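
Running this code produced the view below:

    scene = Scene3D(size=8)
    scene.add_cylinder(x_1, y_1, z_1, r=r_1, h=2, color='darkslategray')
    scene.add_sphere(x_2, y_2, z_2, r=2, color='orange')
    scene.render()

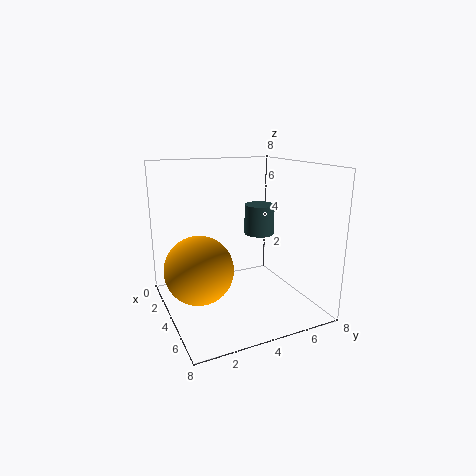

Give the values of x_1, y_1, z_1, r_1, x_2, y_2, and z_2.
x_1 = 1; y_1 = 7; z_1 = 3; r_1 = 1; x_2 = 3; y_2 = 2; z_2 = 2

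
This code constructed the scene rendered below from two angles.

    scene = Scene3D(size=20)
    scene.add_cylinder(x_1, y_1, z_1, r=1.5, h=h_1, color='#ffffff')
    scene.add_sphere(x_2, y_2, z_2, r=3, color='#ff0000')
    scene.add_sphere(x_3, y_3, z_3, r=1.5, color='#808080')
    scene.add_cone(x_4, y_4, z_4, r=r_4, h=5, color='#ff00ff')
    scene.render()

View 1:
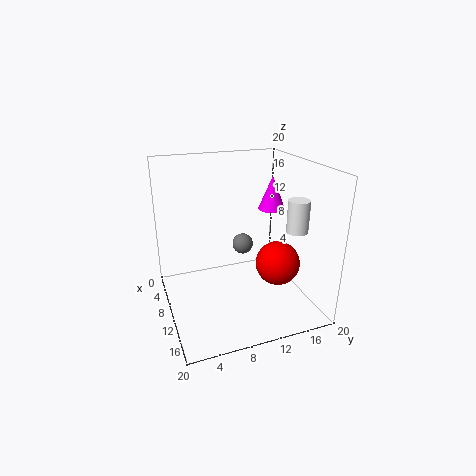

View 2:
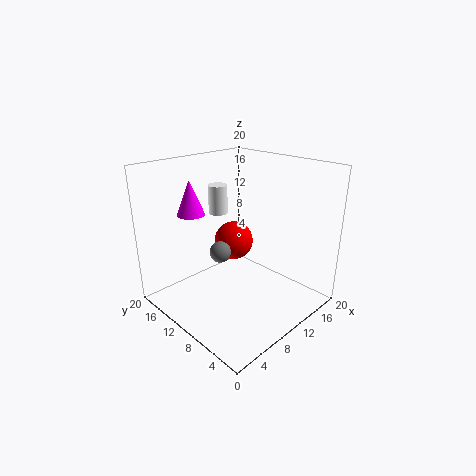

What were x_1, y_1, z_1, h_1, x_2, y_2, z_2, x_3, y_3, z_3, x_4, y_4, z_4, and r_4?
x_1 = 13
y_1 = 17.5
z_1 = 11
h_1 = 4.5
x_2 = 13.5
y_2 = 14.5
z_2 = 7
x_3 = 8
y_3 = 11.5
z_3 = 8
x_4 = 7
y_4 = 16.5
z_4 = 12.5
r_4 = 2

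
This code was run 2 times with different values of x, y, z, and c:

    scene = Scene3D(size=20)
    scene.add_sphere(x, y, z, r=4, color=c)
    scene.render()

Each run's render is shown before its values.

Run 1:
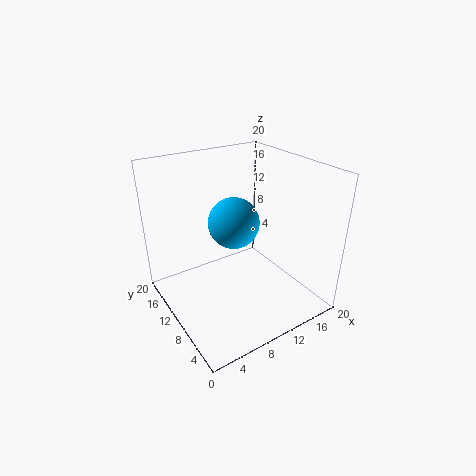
x = 12.5; y = 15; z = 9.5; c = 'deepskyblue'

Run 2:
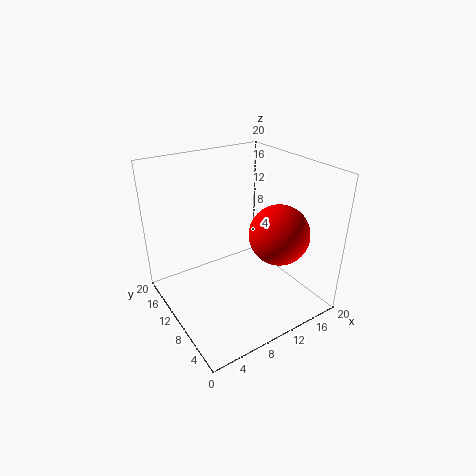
x = 13.5; y = 5.5; z = 11.5; c = 'red'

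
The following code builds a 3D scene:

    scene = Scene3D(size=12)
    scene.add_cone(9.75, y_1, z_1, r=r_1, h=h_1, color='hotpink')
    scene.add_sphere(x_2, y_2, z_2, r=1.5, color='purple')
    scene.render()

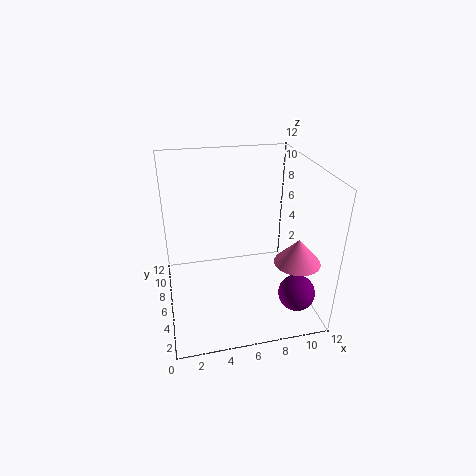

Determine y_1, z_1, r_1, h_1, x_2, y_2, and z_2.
y_1 = 2.25; z_1 = 5.5; r_1 = 1.75; h_1 = 2; x_2 = 10.25; y_2 = 2.75; z_2 = 2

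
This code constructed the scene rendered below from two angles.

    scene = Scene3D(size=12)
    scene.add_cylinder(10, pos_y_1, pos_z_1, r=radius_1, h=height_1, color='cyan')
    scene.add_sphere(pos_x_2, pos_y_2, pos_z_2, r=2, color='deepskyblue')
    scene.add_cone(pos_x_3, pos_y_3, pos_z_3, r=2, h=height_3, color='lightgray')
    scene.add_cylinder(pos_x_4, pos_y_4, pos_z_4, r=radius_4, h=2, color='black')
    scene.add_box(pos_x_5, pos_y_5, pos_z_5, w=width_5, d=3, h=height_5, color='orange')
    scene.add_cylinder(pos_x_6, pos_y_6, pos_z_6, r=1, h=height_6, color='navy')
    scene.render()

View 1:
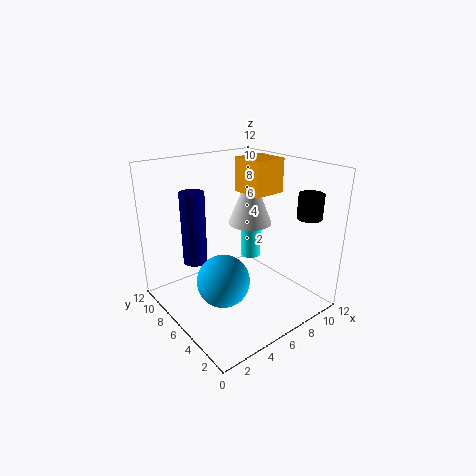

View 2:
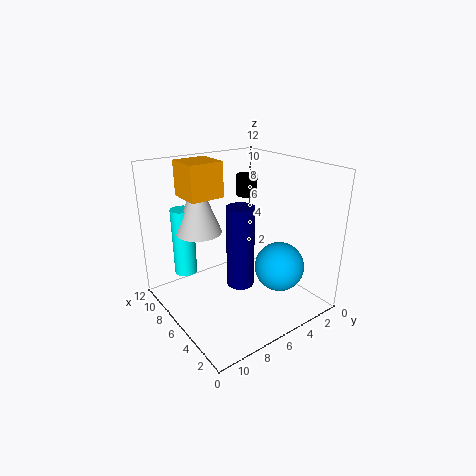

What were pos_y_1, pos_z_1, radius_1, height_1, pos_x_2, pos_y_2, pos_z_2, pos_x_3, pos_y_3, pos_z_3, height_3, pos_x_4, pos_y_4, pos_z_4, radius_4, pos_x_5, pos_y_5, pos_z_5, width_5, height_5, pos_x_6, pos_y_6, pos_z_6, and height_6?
pos_y_1 = 9; pos_z_1 = 2; radius_1 = 1; height_1 = 6; pos_x_2 = 3; pos_y_2 = 4; pos_z_2 = 4; pos_x_3 = 9; pos_y_3 = 8; pos_z_3 = 6; height_3 = 5; pos_x_4 = 10; pos_y_4 = 2; pos_z_4 = 8; radius_4 = 1; pos_x_5 = 8; pos_y_5 = 6; pos_z_5 = 9; width_5 = 3; height_5 = 3; pos_x_6 = 3; pos_y_6 = 8; pos_z_6 = 4; height_6 = 6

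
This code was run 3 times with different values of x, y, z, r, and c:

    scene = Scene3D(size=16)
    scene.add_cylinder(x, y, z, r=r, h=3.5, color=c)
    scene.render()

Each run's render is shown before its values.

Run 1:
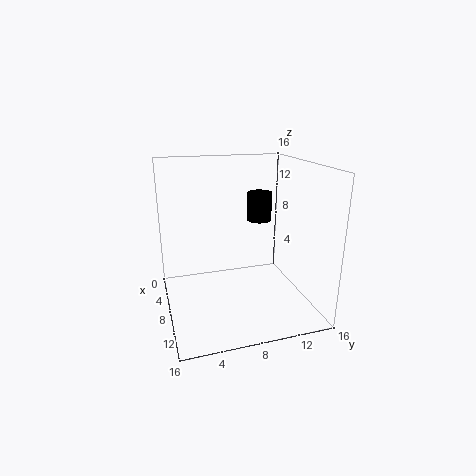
x = 4; y = 12; z = 8.5; r = 1.5; c = 'black'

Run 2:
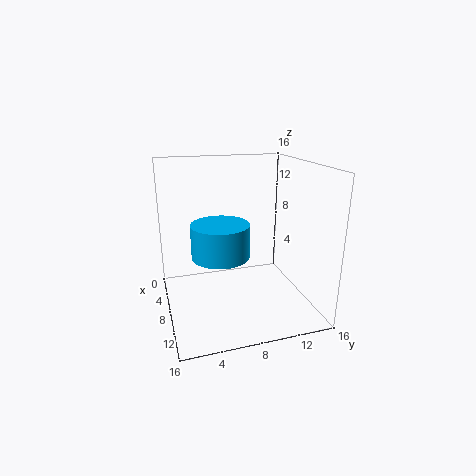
x = 10; y = 5.5; z = 7; r = 3; c = 'deepskyblue'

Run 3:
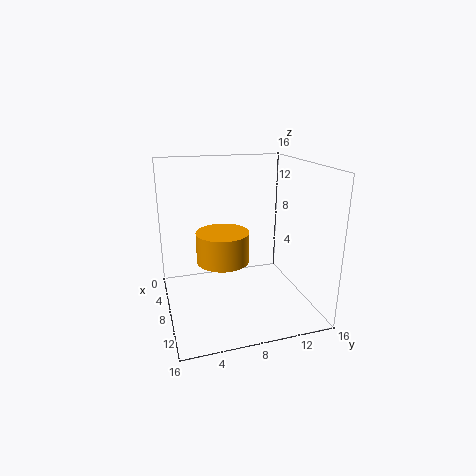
x = 7; y = 6.5; z = 5; r = 3; c = 'orange'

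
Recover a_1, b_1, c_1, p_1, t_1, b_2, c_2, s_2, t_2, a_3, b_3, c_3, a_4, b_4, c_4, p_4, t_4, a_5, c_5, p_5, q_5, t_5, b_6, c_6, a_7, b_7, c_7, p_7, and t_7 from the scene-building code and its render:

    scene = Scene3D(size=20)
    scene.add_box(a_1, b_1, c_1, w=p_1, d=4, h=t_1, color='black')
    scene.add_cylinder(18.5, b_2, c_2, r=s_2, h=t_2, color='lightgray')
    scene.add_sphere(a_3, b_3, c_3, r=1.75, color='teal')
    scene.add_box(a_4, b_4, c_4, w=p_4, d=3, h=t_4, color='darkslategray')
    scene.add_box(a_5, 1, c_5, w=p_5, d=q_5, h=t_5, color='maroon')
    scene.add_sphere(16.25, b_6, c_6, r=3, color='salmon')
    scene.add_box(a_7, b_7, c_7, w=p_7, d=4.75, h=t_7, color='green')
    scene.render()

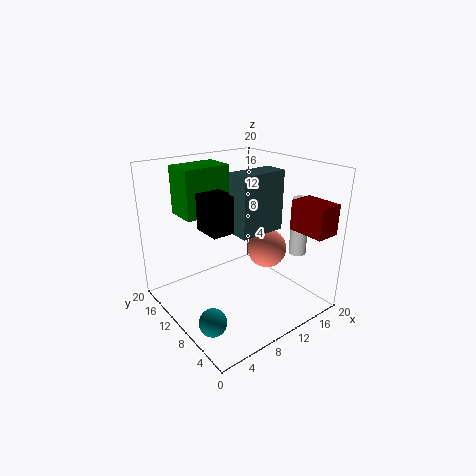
a_1 = 4.5, b_1 = 7.5, c_1 = 12.25, p_1 = 3.5, t_1 = 4.75, b_2 = 6.5, c_2 = 6.5, s_2 = 1.25, t_2 = 8.5, a_3 = 2.25, b_3 = 5, c_3 = 2.5, a_4 = 7.5, b_4 = 5.5, c_4 = 12, p_4 = 6.25, t_4 = 7.75, a_5 = 16.25, c_5 = 11, p_5 = 3.5, q_5 = 5.25, t_5 = 4.25, b_6 = 10.75, c_6 = 6.25, a_7 = 4.75, b_7 = 14.25, c_7 = 12.25, p_7 = 7, t_7 = 7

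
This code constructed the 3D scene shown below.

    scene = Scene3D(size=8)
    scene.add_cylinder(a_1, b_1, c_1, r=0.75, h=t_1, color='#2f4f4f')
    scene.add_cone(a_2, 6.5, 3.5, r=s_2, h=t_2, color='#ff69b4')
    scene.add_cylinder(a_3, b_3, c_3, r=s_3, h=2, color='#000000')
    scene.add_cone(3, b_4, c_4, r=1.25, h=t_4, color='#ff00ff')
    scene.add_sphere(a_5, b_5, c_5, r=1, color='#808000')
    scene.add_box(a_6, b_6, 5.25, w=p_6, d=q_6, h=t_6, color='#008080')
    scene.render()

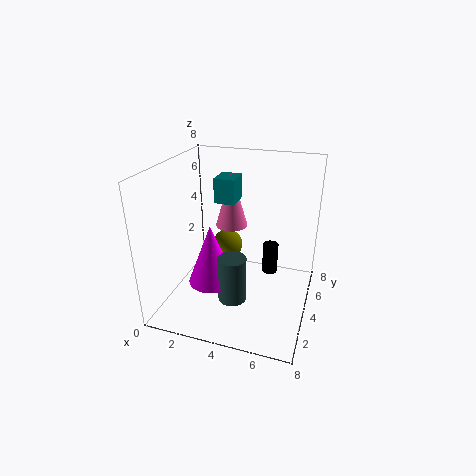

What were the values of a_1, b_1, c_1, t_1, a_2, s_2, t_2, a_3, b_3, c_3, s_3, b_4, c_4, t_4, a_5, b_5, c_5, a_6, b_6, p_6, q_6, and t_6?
a_1 = 4.25
b_1 = 2.25
c_1 = 1.25
t_1 = 2.5
a_2 = 2.75
s_2 = 1
t_2 = 3.5
a_3 = 5.25
b_3 = 7
c_3 = 0.25
s_3 = 0.5
b_4 = 2.5
c_4 = 2
t_4 = 3.25
a_5 = 2.25
b_5 = 7
c_5 = 1.75
a_6 = 2
b_6 = 5.5
p_6 = 1.25
q_6 = 1.5
t_6 = 1.5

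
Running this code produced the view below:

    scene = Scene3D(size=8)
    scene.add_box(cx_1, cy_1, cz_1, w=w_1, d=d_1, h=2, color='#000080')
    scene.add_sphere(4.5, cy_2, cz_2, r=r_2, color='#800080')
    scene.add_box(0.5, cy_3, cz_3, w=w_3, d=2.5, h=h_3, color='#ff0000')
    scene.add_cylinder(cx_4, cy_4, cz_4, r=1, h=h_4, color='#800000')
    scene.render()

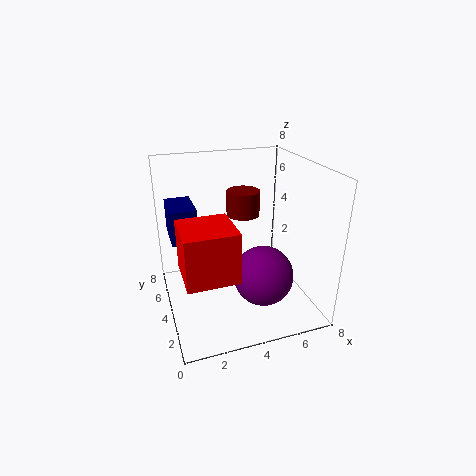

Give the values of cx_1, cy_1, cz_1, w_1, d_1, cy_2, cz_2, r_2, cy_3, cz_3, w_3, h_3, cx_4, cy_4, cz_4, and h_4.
cx_1 = 0.5; cy_1 = 5; cz_1 = 3.5; w_1 = 1.5; d_1 = 2.5; cy_2 = 1.5; cz_2 = 3; r_2 = 1.5; cy_3 = 0.5; cz_3 = 3.5; w_3 = 2.5; h_3 = 2.5; cx_4 = 5; cy_4 = 6; cz_4 = 4.5; h_4 = 1.5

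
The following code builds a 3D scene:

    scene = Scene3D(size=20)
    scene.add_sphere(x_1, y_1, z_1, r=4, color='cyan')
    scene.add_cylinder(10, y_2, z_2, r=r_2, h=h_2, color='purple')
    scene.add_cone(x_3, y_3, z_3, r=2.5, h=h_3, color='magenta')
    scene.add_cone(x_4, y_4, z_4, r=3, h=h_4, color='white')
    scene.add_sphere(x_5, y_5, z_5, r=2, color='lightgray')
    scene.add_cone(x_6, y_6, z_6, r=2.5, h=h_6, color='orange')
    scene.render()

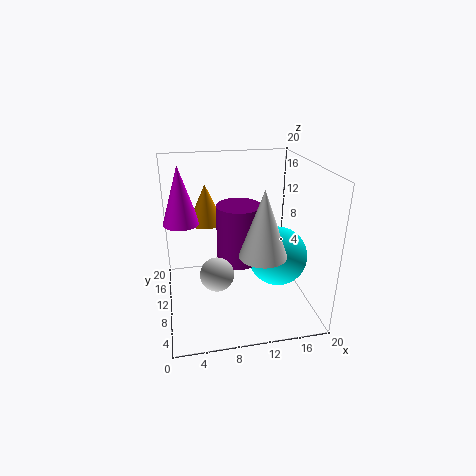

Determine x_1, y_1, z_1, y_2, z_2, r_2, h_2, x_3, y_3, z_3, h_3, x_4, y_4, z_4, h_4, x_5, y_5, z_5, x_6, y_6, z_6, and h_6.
x_1 = 15; y_1 = 7.5; z_1 = 8; y_2 = 9.5; z_2 = 7; r_2 = 3; h_2 = 8; x_3 = 2.5; y_3 = 12; z_3 = 12; h_3 = 8; x_4 = 12; y_4 = 4.5; z_4 = 10; h_4 = 8.5; x_5 = 6; y_5 = 3; z_5 = 9; x_6 = 6; y_6 = 13; z_6 = 11.5; h_6 = 5.5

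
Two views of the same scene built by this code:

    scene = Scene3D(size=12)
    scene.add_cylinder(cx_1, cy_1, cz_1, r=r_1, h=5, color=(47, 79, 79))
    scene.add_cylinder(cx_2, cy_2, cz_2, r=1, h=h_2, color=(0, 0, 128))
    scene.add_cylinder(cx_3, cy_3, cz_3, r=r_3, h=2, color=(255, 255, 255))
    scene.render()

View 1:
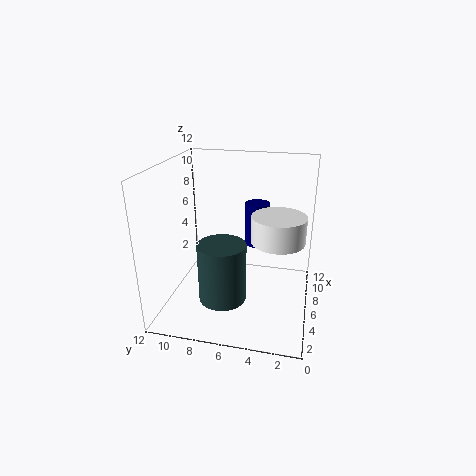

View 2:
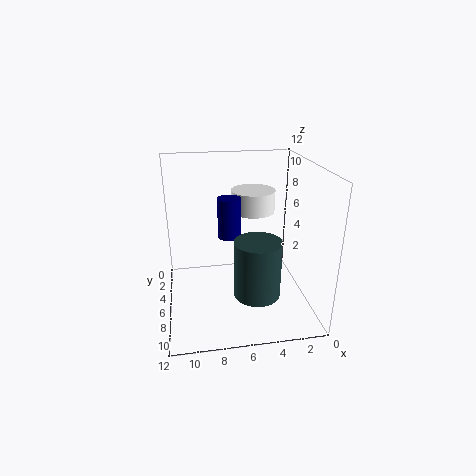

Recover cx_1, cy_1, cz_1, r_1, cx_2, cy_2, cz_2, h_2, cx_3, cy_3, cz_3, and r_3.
cx_1 = 4.5; cy_1 = 7; cz_1 = 1; r_1 = 2; cx_2 = 6.5; cy_2 = 4.5; cz_2 = 5.5; h_2 = 3.5; cx_3 = 4; cy_3 = 2.5; cz_3 = 7; r_3 = 2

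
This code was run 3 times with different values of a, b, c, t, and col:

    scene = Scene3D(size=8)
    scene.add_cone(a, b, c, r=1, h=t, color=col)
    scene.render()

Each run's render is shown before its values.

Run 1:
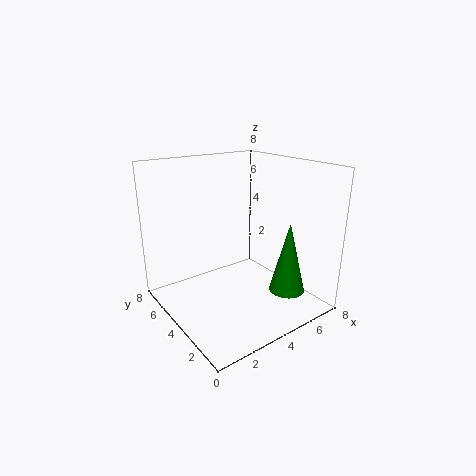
a = 6, b = 2, c = 1, t = 4, col = 'green'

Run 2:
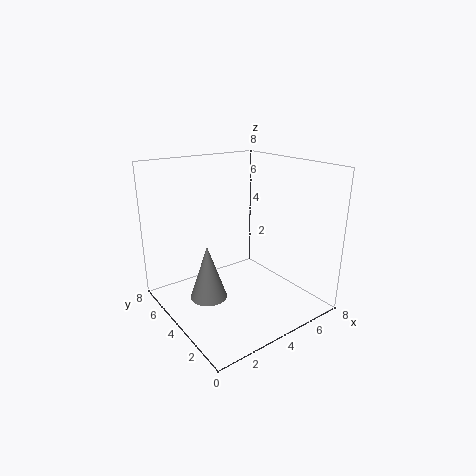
a = 2, b = 4, c = 1, t = 3, col = 'gray'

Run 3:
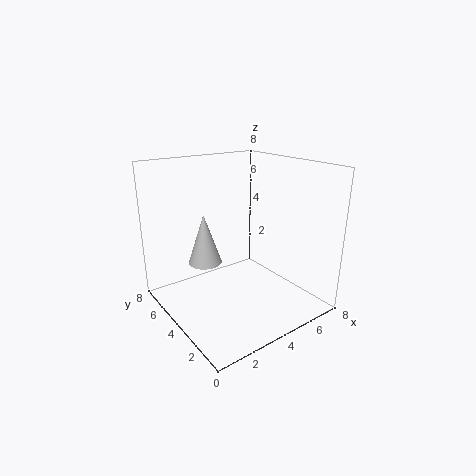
a = 3, b = 6, c = 2, t = 3, col = 'lightgray'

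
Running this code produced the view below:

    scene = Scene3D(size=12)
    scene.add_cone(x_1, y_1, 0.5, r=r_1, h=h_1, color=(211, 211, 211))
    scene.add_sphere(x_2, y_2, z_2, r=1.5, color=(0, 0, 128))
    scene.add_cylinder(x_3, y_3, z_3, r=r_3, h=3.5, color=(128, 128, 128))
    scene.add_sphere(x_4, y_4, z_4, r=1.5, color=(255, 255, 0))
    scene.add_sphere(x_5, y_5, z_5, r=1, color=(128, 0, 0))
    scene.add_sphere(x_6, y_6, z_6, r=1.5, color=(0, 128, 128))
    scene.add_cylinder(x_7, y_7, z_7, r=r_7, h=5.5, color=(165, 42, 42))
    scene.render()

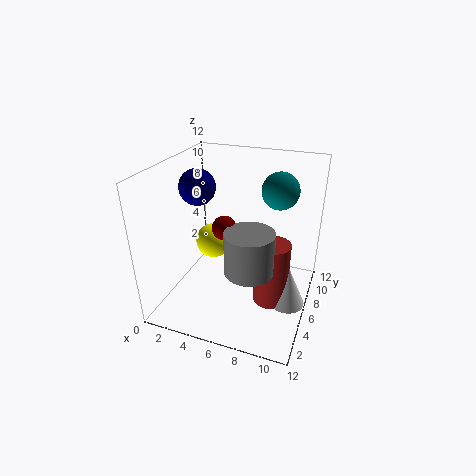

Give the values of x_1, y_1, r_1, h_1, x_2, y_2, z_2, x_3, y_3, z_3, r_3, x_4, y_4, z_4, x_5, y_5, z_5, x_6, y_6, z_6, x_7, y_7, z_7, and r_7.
x_1 = 10.5; y_1 = 6; r_1 = 1.5; h_1 = 3.5; x_2 = 2.5; y_2 = 6; z_2 = 10; x_3 = 7.5; y_3 = 4.5; z_3 = 4; r_3 = 2; x_4 = 3.5; y_4 = 6.5; z_4 = 5; x_5 = 5; y_5 = 5.5; z_5 = 7; x_6 = 9; y_6 = 7.5; z_6 = 10; x_7 = 9; y_7 = 6; z_7 = 0.5; r_7 = 1.5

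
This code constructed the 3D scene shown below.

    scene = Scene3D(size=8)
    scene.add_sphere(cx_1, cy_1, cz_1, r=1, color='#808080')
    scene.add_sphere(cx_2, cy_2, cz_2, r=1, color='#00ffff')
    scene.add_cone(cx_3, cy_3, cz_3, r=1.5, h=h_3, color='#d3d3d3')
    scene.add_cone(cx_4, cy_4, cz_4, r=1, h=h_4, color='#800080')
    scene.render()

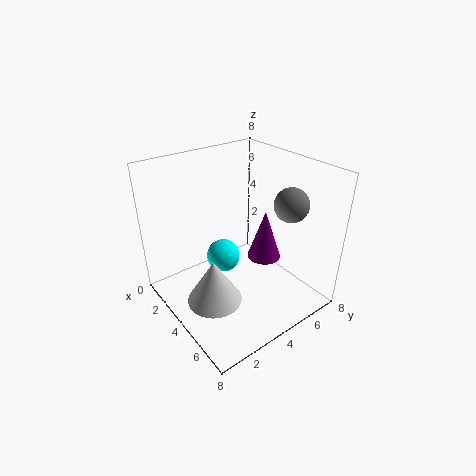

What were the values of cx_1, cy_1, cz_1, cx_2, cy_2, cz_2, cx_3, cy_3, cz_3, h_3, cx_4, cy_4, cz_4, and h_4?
cx_1 = 5; cy_1 = 7; cz_1 = 5.5; cx_2 = 2.5; cy_2 = 4; cz_2 = 2; cx_3 = 4.5; cy_3 = 2; cz_3 = 1; h_3 = 2.5; cx_4 = 4; cy_4 = 6; cz_4 = 2; h_4 = 3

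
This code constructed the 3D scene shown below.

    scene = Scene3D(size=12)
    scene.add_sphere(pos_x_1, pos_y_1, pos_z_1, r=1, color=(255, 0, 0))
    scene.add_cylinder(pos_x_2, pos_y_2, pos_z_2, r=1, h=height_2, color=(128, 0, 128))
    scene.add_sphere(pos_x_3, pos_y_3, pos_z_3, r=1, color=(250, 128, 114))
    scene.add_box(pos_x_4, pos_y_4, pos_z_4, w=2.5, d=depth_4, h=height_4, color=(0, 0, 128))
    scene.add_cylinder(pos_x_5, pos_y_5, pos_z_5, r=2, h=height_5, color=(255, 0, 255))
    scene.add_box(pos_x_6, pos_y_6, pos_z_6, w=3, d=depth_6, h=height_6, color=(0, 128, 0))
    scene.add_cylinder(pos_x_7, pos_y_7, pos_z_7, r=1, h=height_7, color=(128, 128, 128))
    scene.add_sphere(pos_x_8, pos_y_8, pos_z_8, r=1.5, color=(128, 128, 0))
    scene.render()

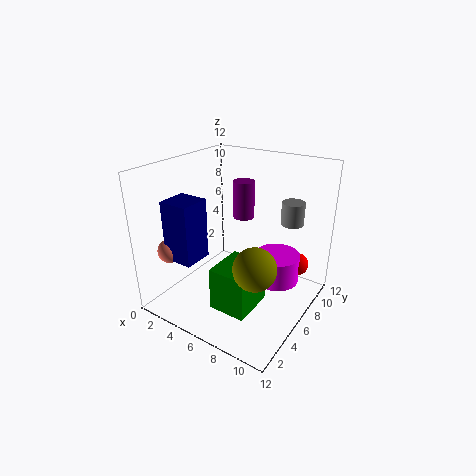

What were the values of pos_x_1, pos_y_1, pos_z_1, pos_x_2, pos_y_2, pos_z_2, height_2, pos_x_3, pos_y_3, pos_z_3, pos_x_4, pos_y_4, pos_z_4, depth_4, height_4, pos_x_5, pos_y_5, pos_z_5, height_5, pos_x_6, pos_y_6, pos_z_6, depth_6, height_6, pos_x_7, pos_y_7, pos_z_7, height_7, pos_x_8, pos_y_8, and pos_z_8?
pos_x_1 = 10
pos_y_1 = 9.5
pos_z_1 = 3
pos_x_2 = 4
pos_y_2 = 10
pos_z_2 = 6
height_2 = 3.5
pos_x_3 = 1.5
pos_y_3 = 2.5
pos_z_3 = 5
pos_x_4 = 1.5
pos_y_4 = 2
pos_z_4 = 4.5
depth_4 = 2.5
height_4 = 5
pos_x_5 = 8.5
pos_y_5 = 8.5
pos_z_5 = 1.5
height_5 = 2.5
pos_x_6 = 6
pos_y_6 = 2
pos_z_6 = 1.5
depth_6 = 3.5
height_6 = 3.5
pos_x_7 = 9
pos_y_7 = 10
pos_z_7 = 6.5
height_7 = 2
pos_x_8 = 10
pos_y_8 = 2
pos_z_8 = 6.5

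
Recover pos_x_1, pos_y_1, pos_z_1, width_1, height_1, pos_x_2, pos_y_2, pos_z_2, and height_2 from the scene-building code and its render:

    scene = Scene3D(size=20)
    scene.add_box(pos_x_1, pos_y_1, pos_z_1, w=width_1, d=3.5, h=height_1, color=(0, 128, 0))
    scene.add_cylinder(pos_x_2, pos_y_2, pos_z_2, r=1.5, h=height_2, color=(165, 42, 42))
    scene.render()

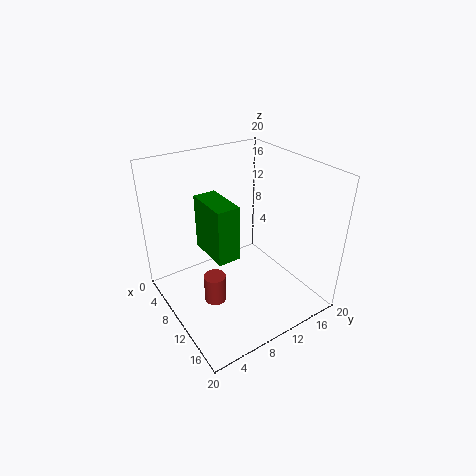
pos_x_1 = 2; pos_y_1 = 7.5; pos_z_1 = 5.5; width_1 = 7; height_1 = 8.5; pos_x_2 = 11; pos_y_2 = 5.5; pos_z_2 = 2; height_2 = 4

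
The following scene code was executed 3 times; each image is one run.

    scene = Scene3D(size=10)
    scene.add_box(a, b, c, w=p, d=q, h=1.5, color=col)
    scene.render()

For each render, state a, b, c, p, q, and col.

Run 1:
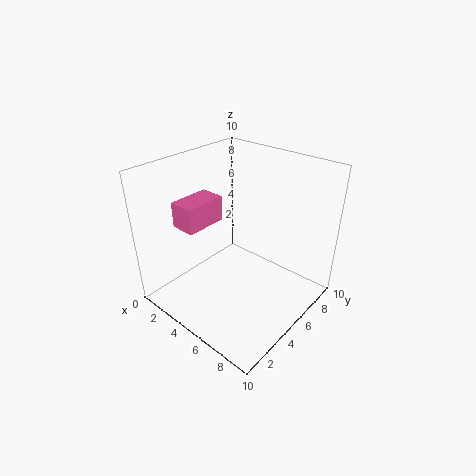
a = 4
b = 0.5
c = 7.5
p = 1.5
q = 2.5
col = 'hotpink'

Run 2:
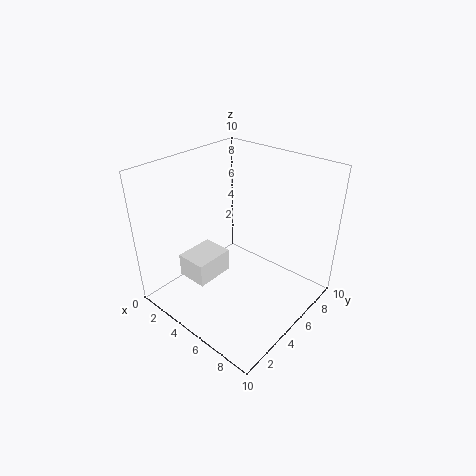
a = 3.5
b = 1
c = 3.5
p = 2
q = 2.5
col = 'white'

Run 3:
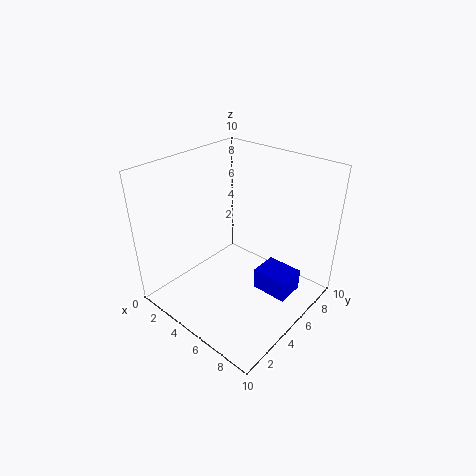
a = 6.5
b = 5
c = 1.5
p = 2.5
q = 2
col = 'blue'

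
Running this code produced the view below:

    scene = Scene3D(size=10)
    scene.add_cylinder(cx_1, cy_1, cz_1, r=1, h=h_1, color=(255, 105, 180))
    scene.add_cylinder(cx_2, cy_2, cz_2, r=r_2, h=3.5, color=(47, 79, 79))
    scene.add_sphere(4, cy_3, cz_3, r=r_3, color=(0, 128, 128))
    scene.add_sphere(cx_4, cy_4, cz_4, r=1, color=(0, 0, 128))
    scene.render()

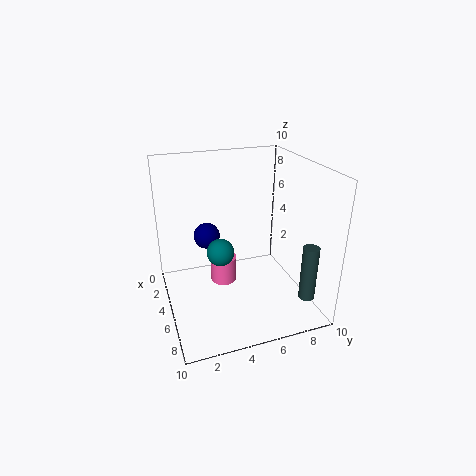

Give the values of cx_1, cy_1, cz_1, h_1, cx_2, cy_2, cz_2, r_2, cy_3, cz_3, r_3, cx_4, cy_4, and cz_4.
cx_1 = 3, cy_1 = 4.5, cz_1 = 0.5, h_1 = 2, cx_2 = 9.5, cy_2 = 8, cz_2 = 2.5, r_2 = 0.5, cy_3 = 4, cz_3 = 3.5, r_3 = 1, cx_4 = 2, cy_4 = 3.5, cz_4 = 4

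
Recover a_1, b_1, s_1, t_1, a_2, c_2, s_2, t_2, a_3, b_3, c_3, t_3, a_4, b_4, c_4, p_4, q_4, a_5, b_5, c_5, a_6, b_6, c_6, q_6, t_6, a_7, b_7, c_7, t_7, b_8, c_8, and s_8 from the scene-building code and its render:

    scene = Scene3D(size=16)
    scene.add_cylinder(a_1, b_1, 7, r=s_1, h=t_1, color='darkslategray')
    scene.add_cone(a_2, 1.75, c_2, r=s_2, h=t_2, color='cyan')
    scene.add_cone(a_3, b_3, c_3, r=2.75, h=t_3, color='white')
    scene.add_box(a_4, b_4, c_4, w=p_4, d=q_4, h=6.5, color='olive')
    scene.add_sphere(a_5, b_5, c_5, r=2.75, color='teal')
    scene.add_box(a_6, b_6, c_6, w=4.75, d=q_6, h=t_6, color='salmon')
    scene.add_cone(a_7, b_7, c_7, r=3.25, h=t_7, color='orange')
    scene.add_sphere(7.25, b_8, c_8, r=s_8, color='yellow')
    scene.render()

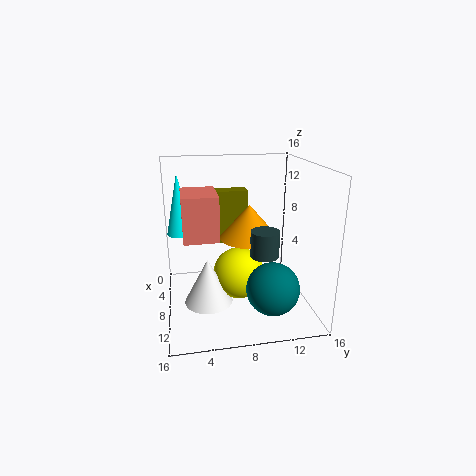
a_1 = 11; b_1 = 10.25; s_1 = 1.5; t_1 = 2.75; a_2 = 4.75; c_2 = 7.75; s_2 = 1.5; t_2 = 7; a_3 = 8.25; b_3 = 4.5; c_3 = 0.5; t_3 = 5.25; a_4 = 1.75; b_4 = 5; c_4 = 5.75; p_4 = 2; q_4 = 5; a_5 = 12.75; b_5 = 10.75; c_5 = 4; a_6 = 7.25; b_6 = 2; c_6 = 9.25; q_6 = 3.5; t_6 = 4.5; a_7 = 8; b_7 = 9.25; c_7 = 8; t_7 = 3.75; b_8 = 8.25; c_8 = 3.25; s_8 = 3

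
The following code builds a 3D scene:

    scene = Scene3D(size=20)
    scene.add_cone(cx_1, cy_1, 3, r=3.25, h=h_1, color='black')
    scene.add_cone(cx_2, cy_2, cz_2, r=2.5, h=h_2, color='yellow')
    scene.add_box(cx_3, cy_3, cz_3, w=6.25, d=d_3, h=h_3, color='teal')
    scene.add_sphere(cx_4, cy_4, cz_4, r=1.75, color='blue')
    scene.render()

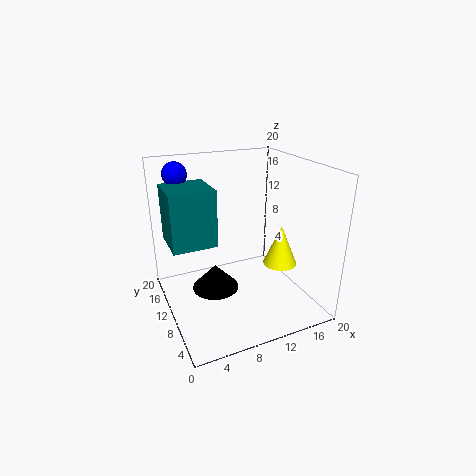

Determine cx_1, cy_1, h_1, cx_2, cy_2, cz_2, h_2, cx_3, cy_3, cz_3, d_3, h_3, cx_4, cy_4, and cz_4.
cx_1 = 6.5, cy_1 = 10, h_1 = 3.5, cx_2 = 16.75, cy_2 = 9.5, cz_2 = 4.75, h_2 = 6, cx_3 = 1, cy_3 = 10.5, cz_3 = 9, d_3 = 6.25, h_3 = 8, cx_4 = 3.5, cy_4 = 17, cz_4 = 18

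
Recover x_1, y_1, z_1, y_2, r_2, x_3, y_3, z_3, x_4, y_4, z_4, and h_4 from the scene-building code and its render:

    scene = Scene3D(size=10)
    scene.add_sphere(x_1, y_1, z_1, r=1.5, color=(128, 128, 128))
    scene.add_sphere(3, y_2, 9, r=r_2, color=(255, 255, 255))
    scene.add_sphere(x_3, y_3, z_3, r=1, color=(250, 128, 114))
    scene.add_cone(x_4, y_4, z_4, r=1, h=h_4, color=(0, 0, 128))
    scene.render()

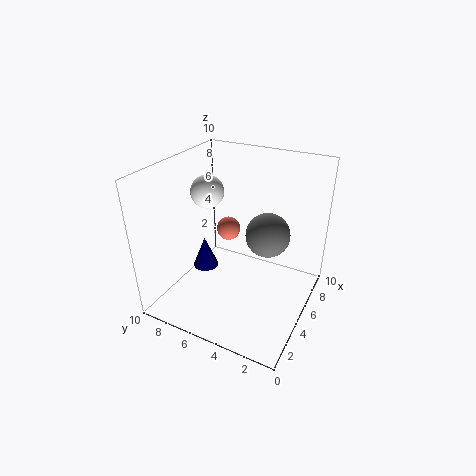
x_1 = 5.5
y_1 = 3
z_1 = 5.5
y_2 = 6
r_2 = 1
x_3 = 9
y_3 = 8
z_3 = 3
x_4 = 6
y_4 = 8.5
z_4 = 1
h_4 = 2.5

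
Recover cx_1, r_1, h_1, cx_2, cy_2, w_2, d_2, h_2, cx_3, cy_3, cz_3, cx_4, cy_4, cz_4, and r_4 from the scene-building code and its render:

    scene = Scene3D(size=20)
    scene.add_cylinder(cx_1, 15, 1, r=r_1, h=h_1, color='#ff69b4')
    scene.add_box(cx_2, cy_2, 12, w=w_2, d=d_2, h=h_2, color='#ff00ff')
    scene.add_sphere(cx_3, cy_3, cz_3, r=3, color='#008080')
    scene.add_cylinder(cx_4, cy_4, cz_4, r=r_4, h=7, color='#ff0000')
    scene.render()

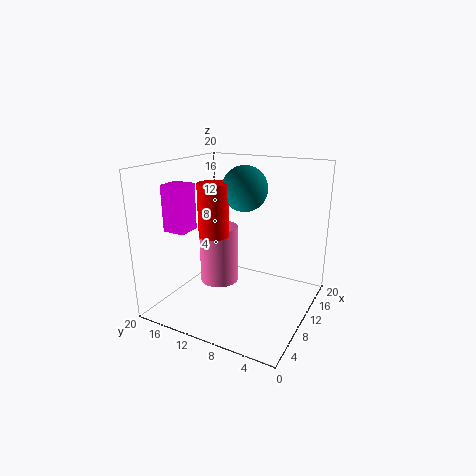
cx_1 = 13; r_1 = 3; h_1 = 9; cx_2 = 3; cy_2 = 14; w_2 = 3; d_2 = 3; h_2 = 6; cx_3 = 10; cy_3 = 9; cz_3 = 17; cx_4 = 7; cy_4 = 12; cz_4 = 11; r_4 = 2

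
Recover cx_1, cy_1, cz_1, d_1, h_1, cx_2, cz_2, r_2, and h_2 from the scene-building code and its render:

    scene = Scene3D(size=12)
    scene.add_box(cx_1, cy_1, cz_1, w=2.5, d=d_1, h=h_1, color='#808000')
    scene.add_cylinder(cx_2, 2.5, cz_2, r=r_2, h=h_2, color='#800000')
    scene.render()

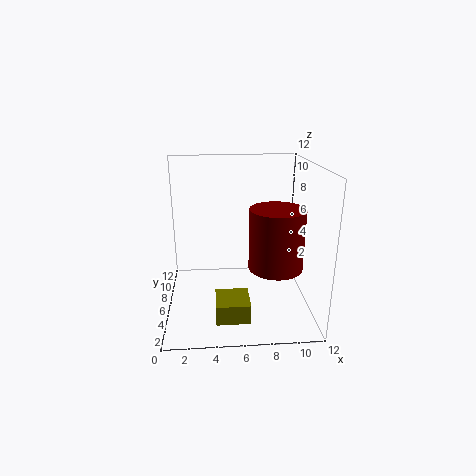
cx_1 = 4, cy_1 = 0.5, cz_1 = 1.5, d_1 = 2.5, h_1 = 1.5, cx_2 = 8.5, cz_2 = 5, r_2 = 2, h_2 = 4.5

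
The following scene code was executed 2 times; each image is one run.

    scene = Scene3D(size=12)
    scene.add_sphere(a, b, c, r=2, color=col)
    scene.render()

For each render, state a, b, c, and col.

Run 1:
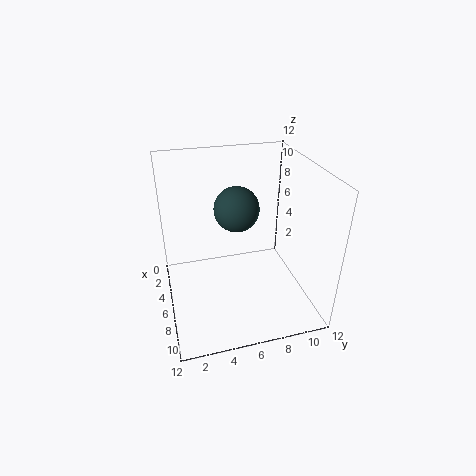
a = 3.75, b = 6.5, c = 7.5, col = 'darkslategray'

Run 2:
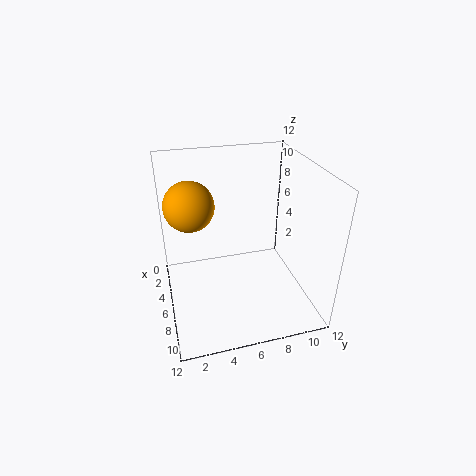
a = 5.25, b = 2.25, c = 9, col = 'orange'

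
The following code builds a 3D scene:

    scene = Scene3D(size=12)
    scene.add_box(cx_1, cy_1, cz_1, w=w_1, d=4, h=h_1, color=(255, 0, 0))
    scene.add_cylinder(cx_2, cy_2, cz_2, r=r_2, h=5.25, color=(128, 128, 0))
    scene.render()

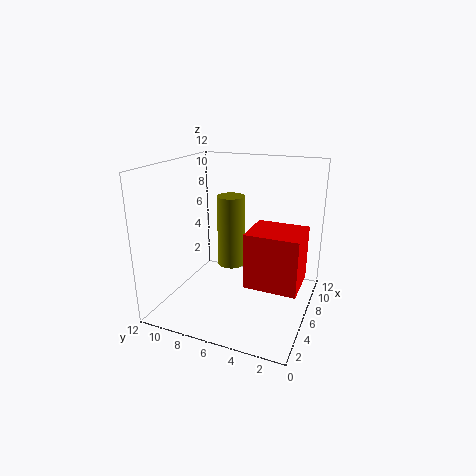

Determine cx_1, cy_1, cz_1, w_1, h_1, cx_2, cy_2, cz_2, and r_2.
cx_1 = 2.75, cy_1 = 0.25, cz_1 = 3.5, w_1 = 3.5, h_1 = 4.25, cx_2 = 3.5, cy_2 = 5.5, cz_2 = 5, r_2 = 1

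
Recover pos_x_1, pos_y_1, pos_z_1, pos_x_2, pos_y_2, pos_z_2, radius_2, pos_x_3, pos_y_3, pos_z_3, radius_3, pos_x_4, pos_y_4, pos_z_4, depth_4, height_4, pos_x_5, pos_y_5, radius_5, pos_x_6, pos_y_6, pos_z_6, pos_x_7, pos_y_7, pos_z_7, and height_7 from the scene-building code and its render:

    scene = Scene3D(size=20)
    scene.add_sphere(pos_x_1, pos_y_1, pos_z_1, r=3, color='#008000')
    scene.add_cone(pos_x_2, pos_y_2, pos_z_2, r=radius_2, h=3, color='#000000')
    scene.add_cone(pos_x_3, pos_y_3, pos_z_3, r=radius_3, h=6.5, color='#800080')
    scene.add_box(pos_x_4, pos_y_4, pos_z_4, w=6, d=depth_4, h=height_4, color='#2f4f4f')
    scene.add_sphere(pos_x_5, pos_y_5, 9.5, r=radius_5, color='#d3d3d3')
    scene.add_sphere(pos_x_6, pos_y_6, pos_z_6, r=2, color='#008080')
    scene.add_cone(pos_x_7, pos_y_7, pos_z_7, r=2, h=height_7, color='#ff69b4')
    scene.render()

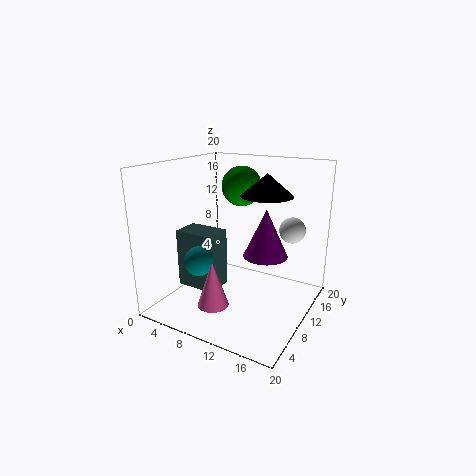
pos_x_1 = 7.5, pos_y_1 = 15.5, pos_z_1 = 16, pos_x_2 = 13.5, pos_y_2 = 11.5, pos_z_2 = 16, radius_2 = 3.5, pos_x_3 = 14, pos_y_3 = 10.5, pos_z_3 = 8, radius_3 = 3, pos_x_4 = 1.5, pos_y_4 = 7, pos_z_4 = 2, depth_4 = 4, height_4 = 8.5, pos_x_5 = 15, pos_y_5 = 18, radius_5 = 2, pos_x_6 = 6.5, pos_y_6 = 5.5, pos_z_6 = 7.5, pos_x_7 = 10, pos_y_7 = 3.5, pos_z_7 = 3, height_7 = 6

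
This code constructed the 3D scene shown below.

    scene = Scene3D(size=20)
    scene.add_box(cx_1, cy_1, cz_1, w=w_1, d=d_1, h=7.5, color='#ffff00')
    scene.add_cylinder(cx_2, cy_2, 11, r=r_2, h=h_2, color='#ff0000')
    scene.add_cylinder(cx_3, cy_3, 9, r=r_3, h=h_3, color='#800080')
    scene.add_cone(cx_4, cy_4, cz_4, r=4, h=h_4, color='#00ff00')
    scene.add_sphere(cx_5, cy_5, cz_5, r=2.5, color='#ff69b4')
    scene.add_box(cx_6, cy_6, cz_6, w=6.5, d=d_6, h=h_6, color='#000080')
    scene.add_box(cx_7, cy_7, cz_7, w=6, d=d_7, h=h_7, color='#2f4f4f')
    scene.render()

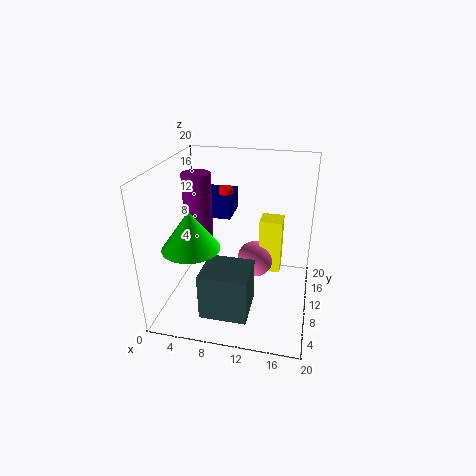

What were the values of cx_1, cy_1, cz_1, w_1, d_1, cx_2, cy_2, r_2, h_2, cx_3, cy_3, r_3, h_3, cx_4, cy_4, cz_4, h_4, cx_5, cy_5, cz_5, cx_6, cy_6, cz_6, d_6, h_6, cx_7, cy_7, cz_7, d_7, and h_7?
cx_1 = 13
cy_1 = 9.5
cz_1 = 5.5
w_1 = 3
d_1 = 3
cx_2 = 7
cy_2 = 15
r_2 = 1
h_2 = 4.5
cx_3 = 4
cy_3 = 11
r_3 = 2
h_3 = 9.5
cx_4 = 4
cy_4 = 7.5
cz_4 = 9
h_4 = 5.5
cx_5 = 12.5
cy_5 = 10
cz_5 = 7
cx_6 = 1.5
cy_6 = 13.5
cz_6 = 11
d_6 = 5
h_6 = 3.5
cx_7 = 7
cy_7 = 1
cz_7 = 3
d_7 = 5.5
h_7 = 6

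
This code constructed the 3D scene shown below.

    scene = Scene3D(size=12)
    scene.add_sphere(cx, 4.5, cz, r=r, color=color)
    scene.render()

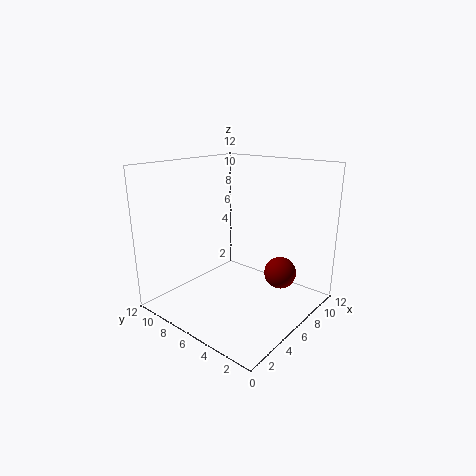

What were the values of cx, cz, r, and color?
cx = 10.5
cz = 1.5
r = 1.5
color = 'maroon'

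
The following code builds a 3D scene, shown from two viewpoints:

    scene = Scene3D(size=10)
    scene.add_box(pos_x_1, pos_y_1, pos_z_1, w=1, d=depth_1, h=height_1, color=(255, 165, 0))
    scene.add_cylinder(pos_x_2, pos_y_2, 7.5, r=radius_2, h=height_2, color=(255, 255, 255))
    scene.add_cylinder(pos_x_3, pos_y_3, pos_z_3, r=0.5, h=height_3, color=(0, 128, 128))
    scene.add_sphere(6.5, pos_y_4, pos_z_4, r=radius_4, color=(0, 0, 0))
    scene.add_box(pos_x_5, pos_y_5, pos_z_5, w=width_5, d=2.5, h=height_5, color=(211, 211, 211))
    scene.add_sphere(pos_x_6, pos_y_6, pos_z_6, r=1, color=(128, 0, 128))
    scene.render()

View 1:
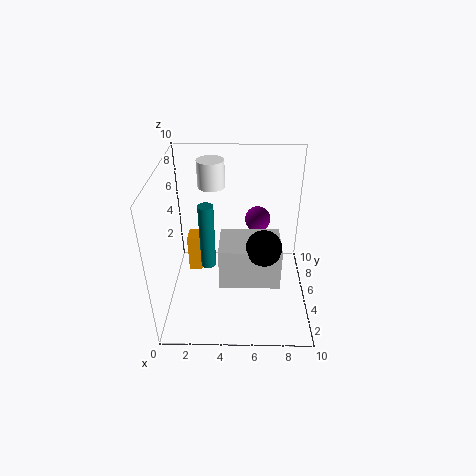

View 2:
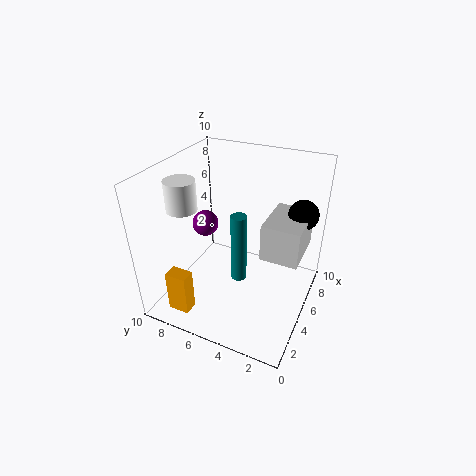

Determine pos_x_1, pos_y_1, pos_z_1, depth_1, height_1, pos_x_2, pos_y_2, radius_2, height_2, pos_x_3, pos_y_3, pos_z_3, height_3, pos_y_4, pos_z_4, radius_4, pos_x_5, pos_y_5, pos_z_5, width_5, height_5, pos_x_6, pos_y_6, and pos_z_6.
pos_x_1 = 1; pos_y_1 = 7; pos_z_1 = 0.5; depth_1 = 1.5; height_1 = 3; pos_x_2 = 3; pos_y_2 = 8; radius_2 = 1; height_2 = 2; pos_x_3 = 3; pos_y_3 = 4; pos_z_3 = 3.5; height_3 = 4.5; pos_y_4 = 1; pos_z_4 = 7; radius_4 = 1; pos_x_5 = 4; pos_y_5 = 0.5; pos_z_5 = 4.5; width_5 = 3.5; height_5 = 2.5; pos_x_6 = 6.5; pos_y_6 = 8.5; pos_z_6 = 4.5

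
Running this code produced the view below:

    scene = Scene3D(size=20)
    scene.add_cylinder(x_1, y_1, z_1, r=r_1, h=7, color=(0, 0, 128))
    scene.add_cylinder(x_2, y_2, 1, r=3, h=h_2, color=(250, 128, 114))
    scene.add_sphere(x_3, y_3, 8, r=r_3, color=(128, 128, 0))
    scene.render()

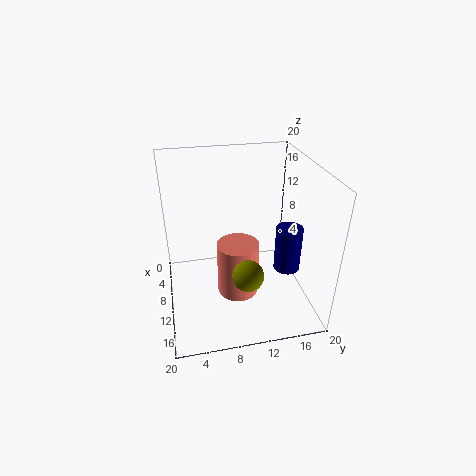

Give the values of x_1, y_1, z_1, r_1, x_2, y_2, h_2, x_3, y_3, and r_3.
x_1 = 9
y_1 = 18
z_1 = 3
r_1 = 2
x_2 = 10
y_2 = 10
h_2 = 8
x_3 = 16
y_3 = 10
r_3 = 2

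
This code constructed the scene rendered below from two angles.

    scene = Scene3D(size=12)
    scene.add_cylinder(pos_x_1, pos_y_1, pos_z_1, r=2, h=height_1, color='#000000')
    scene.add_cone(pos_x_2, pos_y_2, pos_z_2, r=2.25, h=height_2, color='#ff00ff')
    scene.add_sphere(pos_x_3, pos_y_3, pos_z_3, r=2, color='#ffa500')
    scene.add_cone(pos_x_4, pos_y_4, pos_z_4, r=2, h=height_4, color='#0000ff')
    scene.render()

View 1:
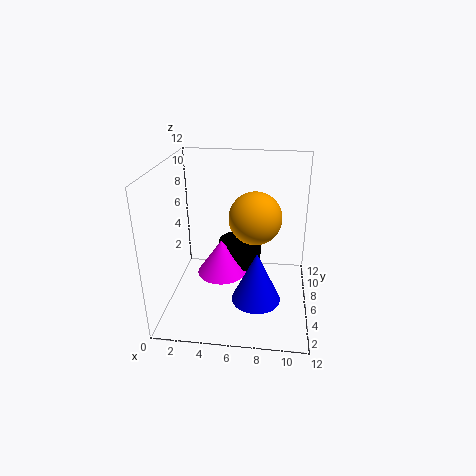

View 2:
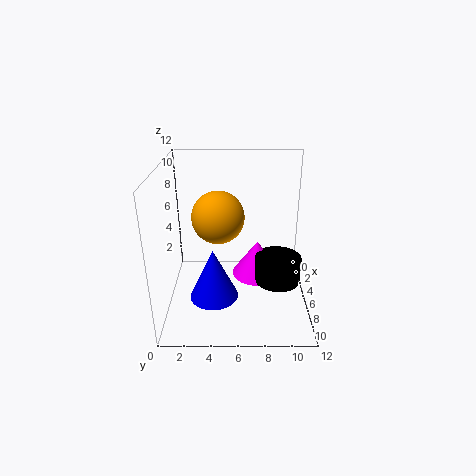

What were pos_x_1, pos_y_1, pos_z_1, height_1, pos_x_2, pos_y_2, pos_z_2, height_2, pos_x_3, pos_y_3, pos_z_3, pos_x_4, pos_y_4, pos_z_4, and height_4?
pos_x_1 = 5.75; pos_y_1 = 9.5; pos_z_1 = 1.75; height_1 = 2.25; pos_x_2 = 4.25; pos_y_2 = 7.75; pos_z_2 = 1.5; height_2 = 3.25; pos_x_3 = 7.5; pos_y_3 = 4.5; pos_z_3 = 8.5; pos_x_4 = 7.75; pos_y_4 = 4; pos_z_4 = 1.5; height_4 = 4.25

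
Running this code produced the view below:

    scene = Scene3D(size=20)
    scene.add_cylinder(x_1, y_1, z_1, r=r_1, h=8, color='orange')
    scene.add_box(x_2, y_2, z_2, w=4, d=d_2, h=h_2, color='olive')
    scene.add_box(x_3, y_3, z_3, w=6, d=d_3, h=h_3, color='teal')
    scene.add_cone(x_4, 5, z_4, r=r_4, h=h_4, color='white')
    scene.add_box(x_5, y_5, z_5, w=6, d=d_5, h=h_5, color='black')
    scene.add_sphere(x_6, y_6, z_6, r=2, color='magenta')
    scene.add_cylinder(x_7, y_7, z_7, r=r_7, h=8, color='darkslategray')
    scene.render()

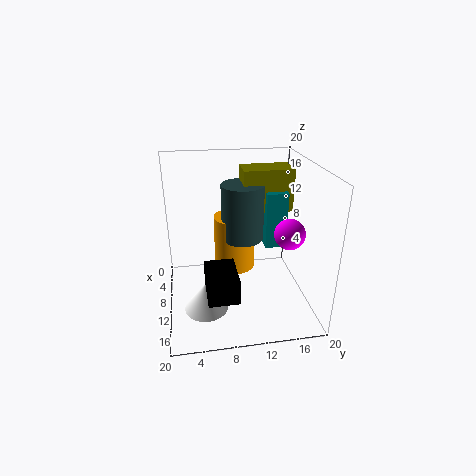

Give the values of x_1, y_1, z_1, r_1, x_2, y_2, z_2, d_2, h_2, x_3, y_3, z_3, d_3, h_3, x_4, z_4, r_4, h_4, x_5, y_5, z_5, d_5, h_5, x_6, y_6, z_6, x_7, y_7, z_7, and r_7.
x_1 = 7
y_1 = 10
z_1 = 4
r_1 = 3
x_2 = 5
y_2 = 11
z_2 = 13
d_2 = 7
h_2 = 6
x_3 = 4
y_3 = 14
z_3 = 8
d_3 = 3
h_3 = 8
x_4 = 13
z_4 = 1
r_4 = 3
h_4 = 4
x_5 = 12
y_5 = 5
z_5 = 5
d_5 = 4
h_5 = 3
x_6 = 14
y_6 = 16
z_6 = 12
x_7 = 8
y_7 = 11
z_7 = 9
r_7 = 3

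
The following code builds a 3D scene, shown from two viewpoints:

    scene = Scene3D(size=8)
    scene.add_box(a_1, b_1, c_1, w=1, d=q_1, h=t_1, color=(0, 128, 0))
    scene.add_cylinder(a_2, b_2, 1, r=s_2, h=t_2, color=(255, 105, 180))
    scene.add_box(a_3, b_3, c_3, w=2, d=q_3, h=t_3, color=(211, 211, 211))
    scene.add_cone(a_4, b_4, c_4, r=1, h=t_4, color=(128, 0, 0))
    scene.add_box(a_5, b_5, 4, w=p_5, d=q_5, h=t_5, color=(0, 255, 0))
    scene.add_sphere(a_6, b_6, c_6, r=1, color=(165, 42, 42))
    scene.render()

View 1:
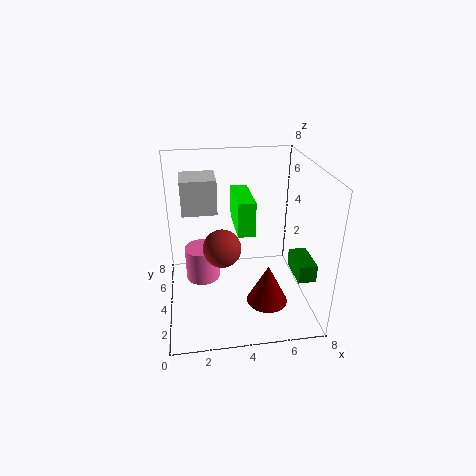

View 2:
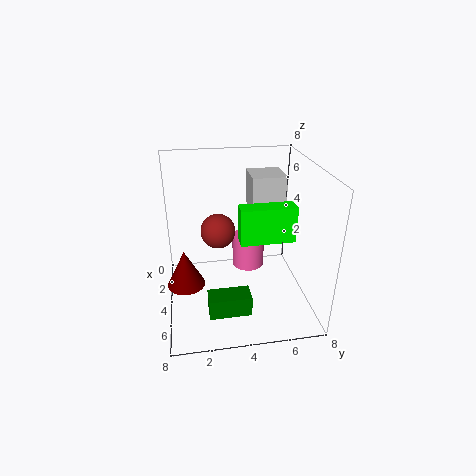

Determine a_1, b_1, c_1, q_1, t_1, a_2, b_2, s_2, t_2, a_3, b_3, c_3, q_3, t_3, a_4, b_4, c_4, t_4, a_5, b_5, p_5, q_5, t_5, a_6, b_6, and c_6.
a_1 = 7, b_1 = 2, c_1 = 2, q_1 = 2, t_1 = 1, a_2 = 2, b_2 = 5, s_2 = 1, t_2 = 2, a_3 = 1, b_3 = 5, c_3 = 5, q_3 = 2, t_3 = 2, a_4 = 5, b_4 = 1, c_4 = 2, t_4 = 2, a_5 = 4, b_5 = 4, p_5 = 1, q_5 = 3, t_5 = 2, a_6 = 3, b_6 = 3, c_6 = 4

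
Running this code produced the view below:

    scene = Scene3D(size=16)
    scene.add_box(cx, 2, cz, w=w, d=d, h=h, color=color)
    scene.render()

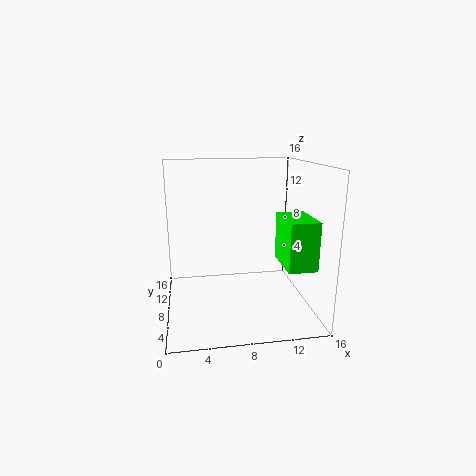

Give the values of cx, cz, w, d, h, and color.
cx = 12, cz = 6, w = 3, d = 5, h = 5, color = 'lime'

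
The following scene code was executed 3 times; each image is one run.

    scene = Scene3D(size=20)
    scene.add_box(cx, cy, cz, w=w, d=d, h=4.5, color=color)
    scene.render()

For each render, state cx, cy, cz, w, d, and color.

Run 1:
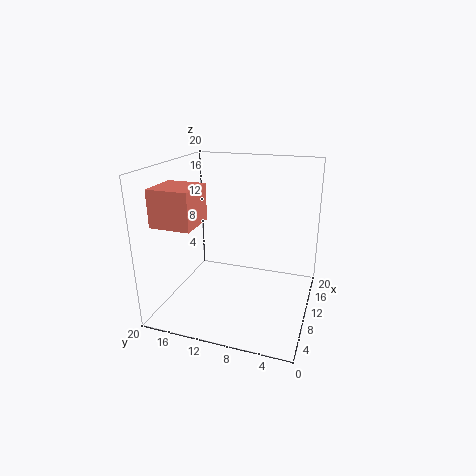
cx = 0.5; cy = 12.5; cz = 14; w = 5; d = 5; color = 'salmon'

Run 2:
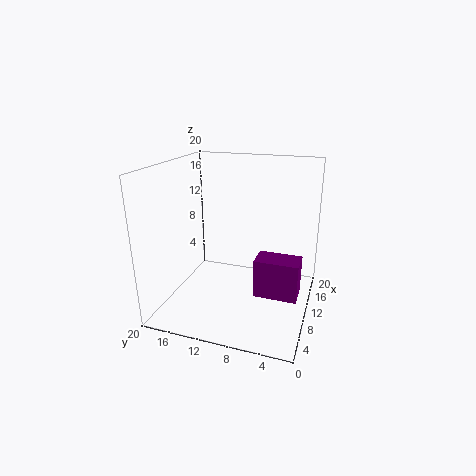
cx = 2; cy = 0.5; cz = 6.5; w = 3; d = 5; color = 'purple'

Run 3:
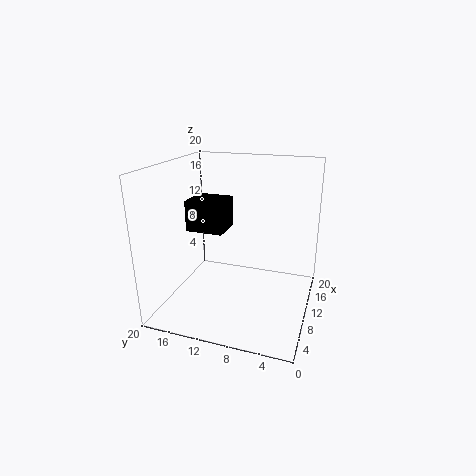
cx = 10; cy = 12.5; cz = 10; w = 5; d = 5.5; color = 'black'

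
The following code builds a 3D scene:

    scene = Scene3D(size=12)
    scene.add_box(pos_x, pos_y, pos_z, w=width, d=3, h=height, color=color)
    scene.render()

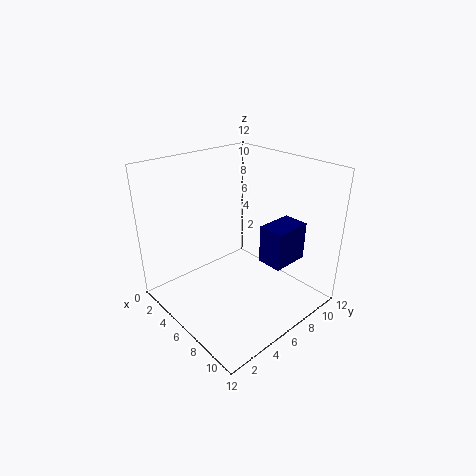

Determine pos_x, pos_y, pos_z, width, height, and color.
pos_x = 8.5
pos_y = 6
pos_z = 5
width = 2
height = 3
color = 'navy'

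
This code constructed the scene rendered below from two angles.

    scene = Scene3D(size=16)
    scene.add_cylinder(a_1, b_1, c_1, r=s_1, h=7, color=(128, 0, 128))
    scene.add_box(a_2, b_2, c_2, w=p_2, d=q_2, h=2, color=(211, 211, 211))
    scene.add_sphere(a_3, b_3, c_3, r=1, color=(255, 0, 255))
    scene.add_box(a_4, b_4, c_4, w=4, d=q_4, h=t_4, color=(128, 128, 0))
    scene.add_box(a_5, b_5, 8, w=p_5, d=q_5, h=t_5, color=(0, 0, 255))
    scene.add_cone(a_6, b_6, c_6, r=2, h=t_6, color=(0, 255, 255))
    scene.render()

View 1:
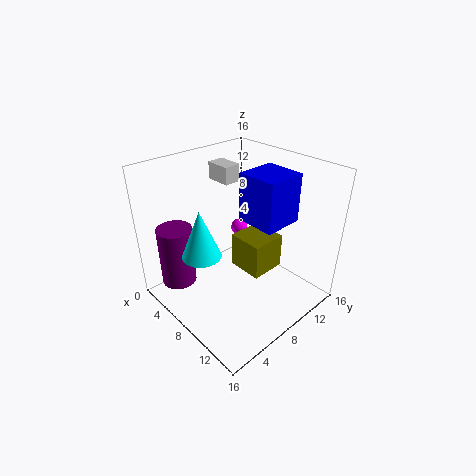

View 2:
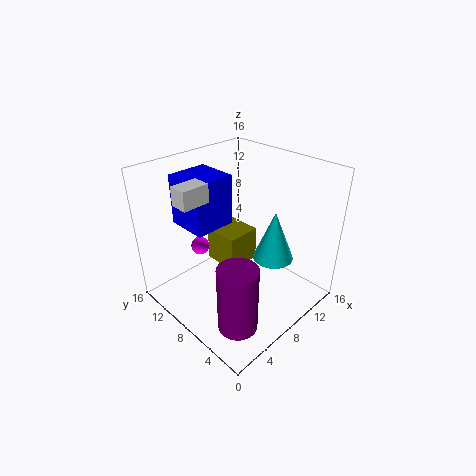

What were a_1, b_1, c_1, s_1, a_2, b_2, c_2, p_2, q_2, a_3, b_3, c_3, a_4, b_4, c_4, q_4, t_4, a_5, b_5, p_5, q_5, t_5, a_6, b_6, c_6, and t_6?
a_1 = 3, b_1 = 3, c_1 = 2, s_1 = 2, a_2 = 2, b_2 = 9, c_2 = 13, p_2 = 3, q_2 = 2, a_3 = 5, b_3 = 11, c_3 = 7, a_4 = 7, b_4 = 8, c_4 = 4, q_4 = 4, t_4 = 4, a_5 = 5, b_5 = 11, p_5 = 5, q_5 = 5, t_5 = 6, a_6 = 8, b_6 = 3, c_6 = 8, t_6 = 5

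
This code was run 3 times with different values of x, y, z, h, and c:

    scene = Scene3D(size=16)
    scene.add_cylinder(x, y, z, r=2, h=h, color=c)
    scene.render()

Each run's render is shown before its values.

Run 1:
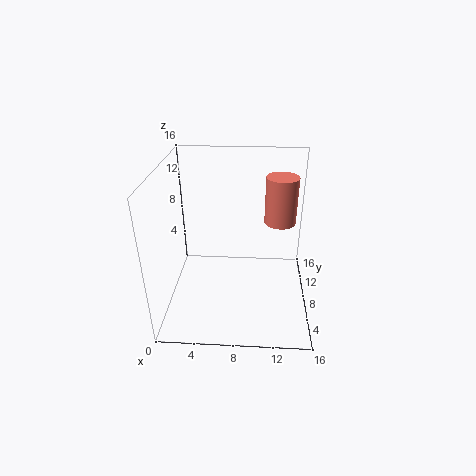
x = 13, y = 14, z = 7, h = 6, c = 'salmon'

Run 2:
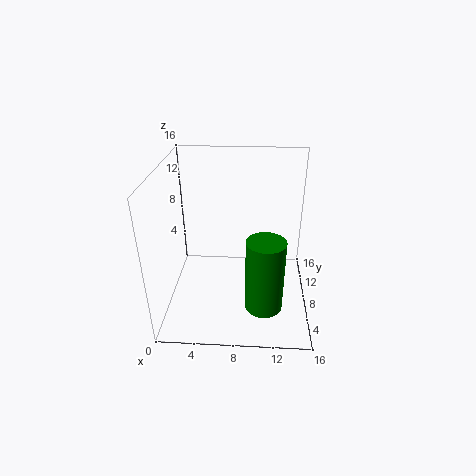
x = 11, y = 4, z = 2, h = 8, c = 'green'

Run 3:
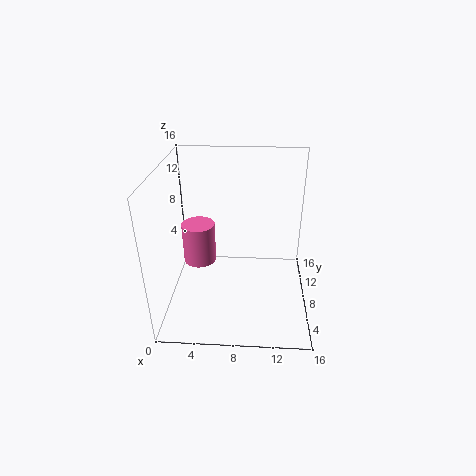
x = 3, y = 11, z = 3, h = 5, c = 'hotpink'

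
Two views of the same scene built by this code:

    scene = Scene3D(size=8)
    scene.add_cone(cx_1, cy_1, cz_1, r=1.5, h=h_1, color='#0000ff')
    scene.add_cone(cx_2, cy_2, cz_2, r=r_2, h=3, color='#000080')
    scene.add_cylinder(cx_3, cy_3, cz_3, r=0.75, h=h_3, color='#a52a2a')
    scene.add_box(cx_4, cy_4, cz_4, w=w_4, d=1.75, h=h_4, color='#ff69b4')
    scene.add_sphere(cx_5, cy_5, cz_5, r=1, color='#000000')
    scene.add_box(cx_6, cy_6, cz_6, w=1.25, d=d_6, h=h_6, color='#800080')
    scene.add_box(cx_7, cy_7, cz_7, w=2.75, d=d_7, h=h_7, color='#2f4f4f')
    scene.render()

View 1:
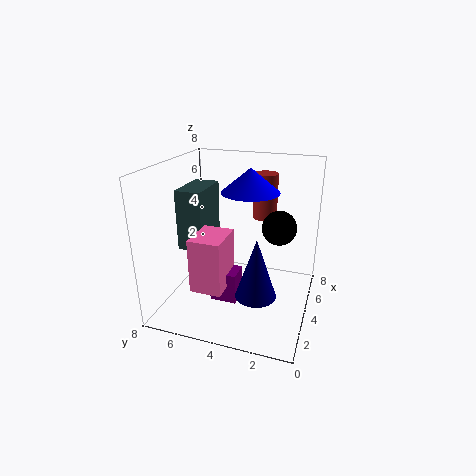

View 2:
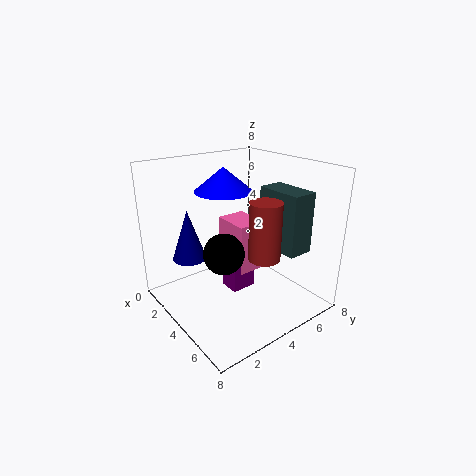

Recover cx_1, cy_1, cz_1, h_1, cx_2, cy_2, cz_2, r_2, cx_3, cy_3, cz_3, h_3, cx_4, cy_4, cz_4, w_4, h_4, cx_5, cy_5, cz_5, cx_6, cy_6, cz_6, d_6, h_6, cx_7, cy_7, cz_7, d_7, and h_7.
cx_1 = 3.75, cy_1 = 3.25, cz_1 = 6.75, h_1 = 1.25, cx_2 = 1.5, cy_2 = 2.25, cz_2 = 2.25, r_2 = 1, cx_3 = 7, cy_3 = 3.25, cz_3 = 4.25, h_3 = 2.75, cx_4 = 1.75, cy_4 = 4.25, cz_4 = 1.5, w_4 = 2.25, h_4 = 3, cx_5 = 5.5, cy_5 = 2, cz_5 = 4.25, cx_6 = 2.75, cy_6 = 3.75, cz_6 = 0.5, d_6 = 1.5, h_6 = 1.75, cx_7 = 3.5, cy_7 = 6, cz_7 = 3, d_7 = 1.5, h_7 = 3.5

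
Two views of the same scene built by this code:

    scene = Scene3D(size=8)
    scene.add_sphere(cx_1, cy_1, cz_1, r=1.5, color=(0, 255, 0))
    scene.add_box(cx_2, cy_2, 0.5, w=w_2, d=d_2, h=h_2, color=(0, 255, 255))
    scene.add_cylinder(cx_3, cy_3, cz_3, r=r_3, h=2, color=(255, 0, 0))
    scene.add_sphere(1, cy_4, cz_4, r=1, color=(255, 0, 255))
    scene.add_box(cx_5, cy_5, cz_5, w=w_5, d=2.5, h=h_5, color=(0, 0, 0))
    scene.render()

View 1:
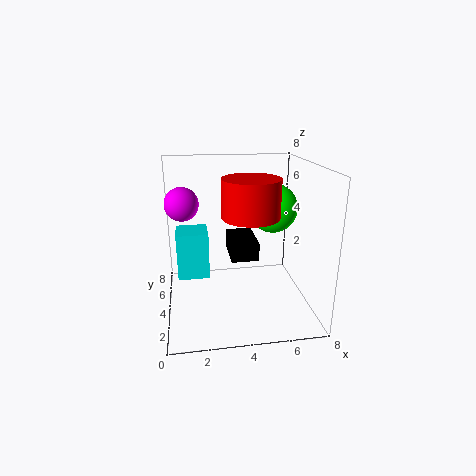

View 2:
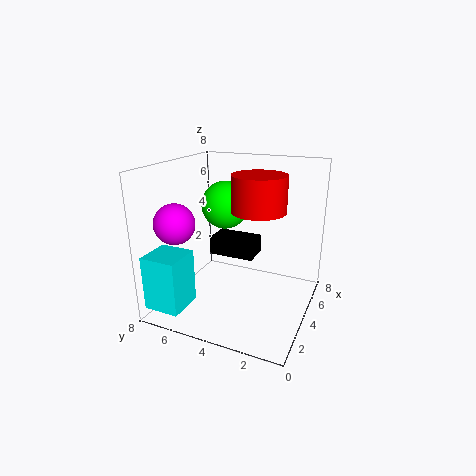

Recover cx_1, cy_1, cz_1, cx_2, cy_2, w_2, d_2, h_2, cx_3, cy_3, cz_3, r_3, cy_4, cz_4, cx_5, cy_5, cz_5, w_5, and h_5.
cx_1 = 6.5; cy_1 = 6; cz_1 = 5; cx_2 = 0.5; cy_2 = 6; w_2 = 2; d_2 = 2; h_2 = 3; cx_3 = 4.5; cy_3 = 3; cz_3 = 5.5; r_3 = 1.5; cy_4 = 6; cz_4 = 5.5; cx_5 = 3.5; cy_5 = 3; cz_5 = 3; w_5 = 1.5; h_5 = 1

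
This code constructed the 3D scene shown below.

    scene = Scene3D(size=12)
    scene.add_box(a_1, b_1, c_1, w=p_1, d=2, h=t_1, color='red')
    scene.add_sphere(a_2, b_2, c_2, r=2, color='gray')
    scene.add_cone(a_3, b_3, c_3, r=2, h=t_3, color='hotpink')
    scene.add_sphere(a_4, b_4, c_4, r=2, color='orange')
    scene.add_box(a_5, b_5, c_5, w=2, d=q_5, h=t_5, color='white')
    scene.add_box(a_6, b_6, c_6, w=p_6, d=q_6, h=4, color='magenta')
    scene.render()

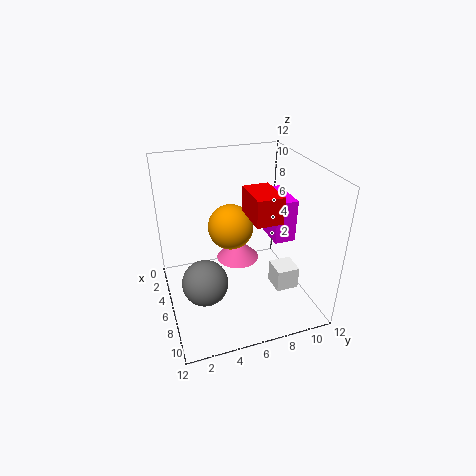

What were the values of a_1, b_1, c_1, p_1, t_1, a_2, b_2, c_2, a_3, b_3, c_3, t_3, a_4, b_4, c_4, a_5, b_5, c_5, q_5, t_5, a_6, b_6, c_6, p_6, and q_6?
a_1 = 7
b_1 = 6
c_1 = 9
p_1 = 3
t_1 = 2
a_2 = 6
b_2 = 3
c_2 = 2
a_3 = 3
b_3 = 7
c_3 = 2
t_3 = 2
a_4 = 4
b_4 = 6
c_4 = 6
a_5 = 6
b_5 = 9
c_5 = 1
q_5 = 2
t_5 = 2
a_6 = 1
b_6 = 10
c_6 = 4
p_6 = 4
q_6 = 2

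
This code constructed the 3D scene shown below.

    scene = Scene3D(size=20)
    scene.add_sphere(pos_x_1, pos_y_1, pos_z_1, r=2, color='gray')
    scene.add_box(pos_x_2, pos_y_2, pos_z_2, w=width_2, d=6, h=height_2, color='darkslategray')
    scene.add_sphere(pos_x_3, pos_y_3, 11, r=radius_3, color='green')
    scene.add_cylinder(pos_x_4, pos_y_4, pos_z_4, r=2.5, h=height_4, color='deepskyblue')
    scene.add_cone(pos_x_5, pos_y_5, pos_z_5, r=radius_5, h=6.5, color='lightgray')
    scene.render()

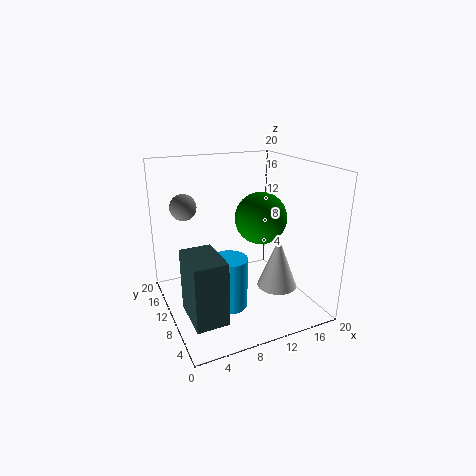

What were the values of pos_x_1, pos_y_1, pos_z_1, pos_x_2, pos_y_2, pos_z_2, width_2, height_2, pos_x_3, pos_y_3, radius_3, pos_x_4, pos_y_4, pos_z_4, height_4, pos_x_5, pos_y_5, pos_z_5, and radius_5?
pos_x_1 = 4.5; pos_y_1 = 17.5; pos_z_1 = 13; pos_x_2 = 1; pos_y_2 = 1.5; pos_z_2 = 3; width_2 = 4; height_2 = 8; pos_x_3 = 15.5; pos_y_3 = 13.5; radius_3 = 4; pos_x_4 = 7.5; pos_y_4 = 7.5; pos_z_4 = 1.5; height_4 = 7; pos_x_5 = 12.5; pos_y_5 = 3.5; pos_z_5 = 5.5; radius_5 = 2.5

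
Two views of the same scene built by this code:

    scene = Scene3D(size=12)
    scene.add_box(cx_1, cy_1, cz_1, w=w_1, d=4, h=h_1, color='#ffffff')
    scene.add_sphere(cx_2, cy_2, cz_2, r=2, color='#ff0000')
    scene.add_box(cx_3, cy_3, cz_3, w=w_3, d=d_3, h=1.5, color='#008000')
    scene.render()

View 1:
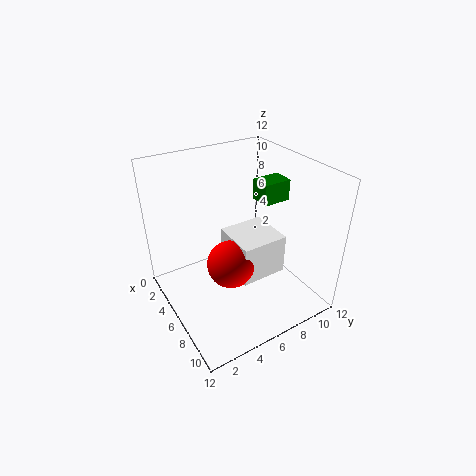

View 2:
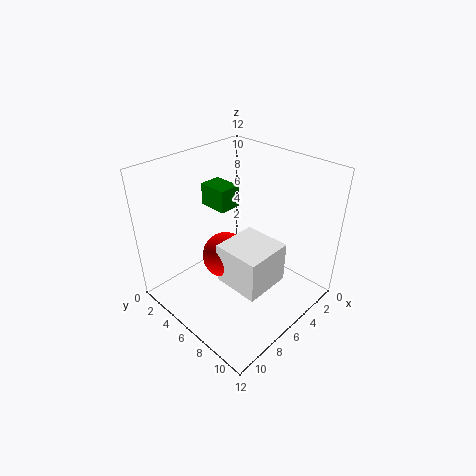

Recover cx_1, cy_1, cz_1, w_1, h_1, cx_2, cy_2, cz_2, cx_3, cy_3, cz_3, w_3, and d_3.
cx_1 = 4; cy_1 = 5.5; cz_1 = 2.5; w_1 = 4; h_1 = 3.5; cx_2 = 6.5; cy_2 = 5; cz_2 = 4; cx_3 = 8; cy_3 = 6; cz_3 = 10.5; w_3 = 1.5; d_3 = 2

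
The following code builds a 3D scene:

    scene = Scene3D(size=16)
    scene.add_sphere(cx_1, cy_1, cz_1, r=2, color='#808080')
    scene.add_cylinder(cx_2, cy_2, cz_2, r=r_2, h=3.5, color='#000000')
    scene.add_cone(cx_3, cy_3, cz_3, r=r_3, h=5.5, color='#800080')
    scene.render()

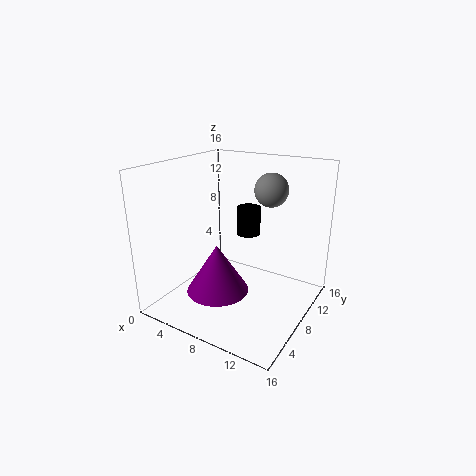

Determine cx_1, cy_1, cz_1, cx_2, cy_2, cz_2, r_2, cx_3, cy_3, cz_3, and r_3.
cx_1 = 9.5; cy_1 = 13; cz_1 = 12.5; cx_2 = 6.5; cy_2 = 13; cz_2 = 6.5; r_2 = 1.5; cx_3 = 6.5; cy_3 = 6; cz_3 = 2; r_3 = 3.5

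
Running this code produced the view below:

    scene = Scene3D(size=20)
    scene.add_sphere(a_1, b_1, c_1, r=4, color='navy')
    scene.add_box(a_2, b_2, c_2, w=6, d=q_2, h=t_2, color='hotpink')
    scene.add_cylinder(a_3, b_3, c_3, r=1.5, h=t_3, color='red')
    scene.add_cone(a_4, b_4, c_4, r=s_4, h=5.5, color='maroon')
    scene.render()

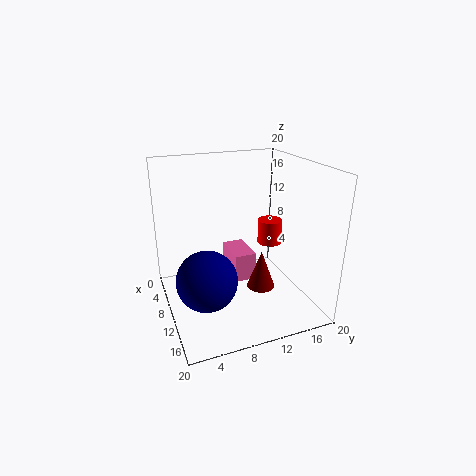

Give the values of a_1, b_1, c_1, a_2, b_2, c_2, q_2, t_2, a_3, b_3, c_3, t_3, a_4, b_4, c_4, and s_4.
a_1 = 13; b_1 = 4.5; c_1 = 6; a_2 = 0.5; b_2 = 11; c_2 = 0.5; q_2 = 3.5; t_2 = 4.5; a_3 = 14.5; b_3 = 12.5; c_3 = 11; t_3 = 3; a_4 = 11.5; b_4 = 13; c_4 = 2.5; s_4 = 2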